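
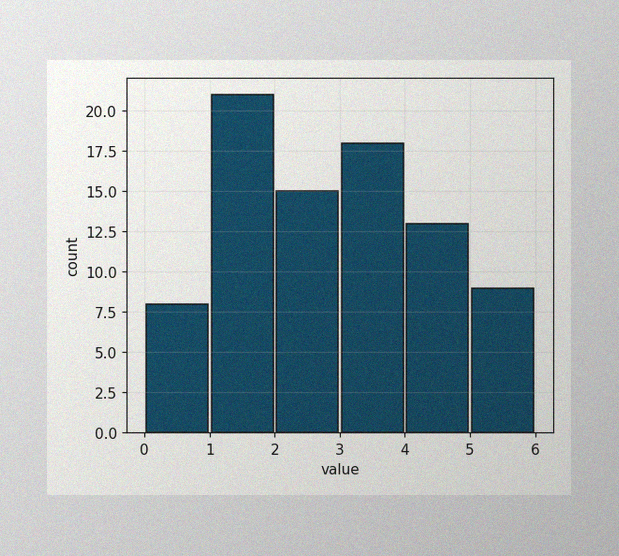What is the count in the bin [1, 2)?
The image has some photo noise and uneven lighting. The [1, 2) bin has height 21.

21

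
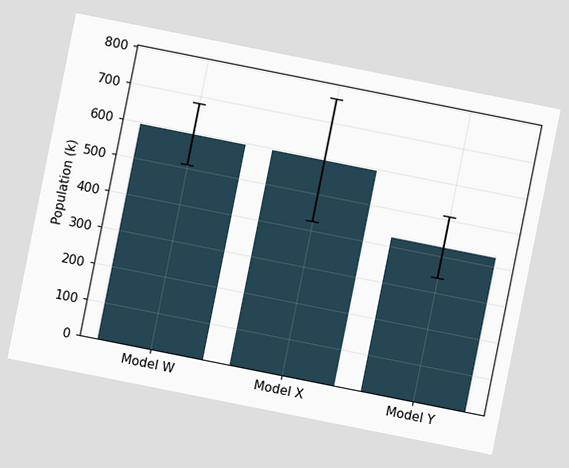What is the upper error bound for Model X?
765k

The chart is tilted about 11° clockwise. The Model X bar's upper whisker reaches 765k.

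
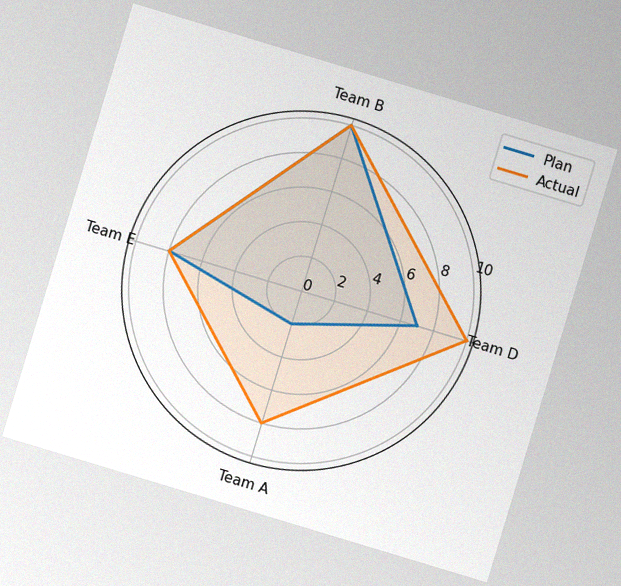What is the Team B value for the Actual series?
The chart is tilted about 17° clockwise, with some photo noise. On the Team B axis, Actual reaches 10.

10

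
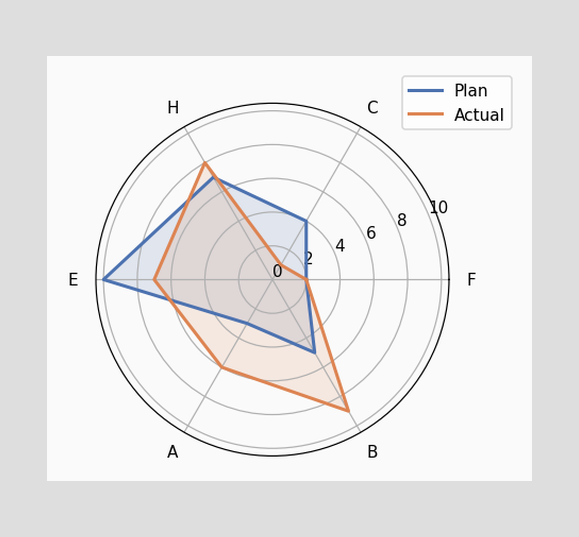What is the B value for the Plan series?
5

On the B axis, Plan reaches 5.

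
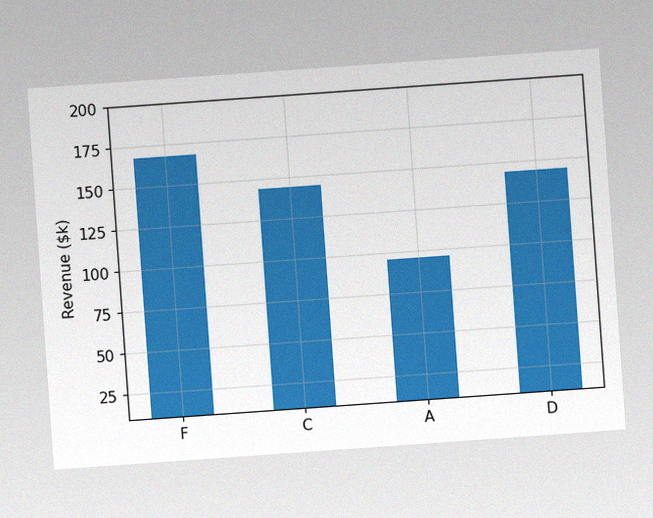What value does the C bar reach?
$144k

The chart is tilted about 4° counter-clockwise, with some photo noise. Reading along the chart's y-axis, the C bar reaches $144k.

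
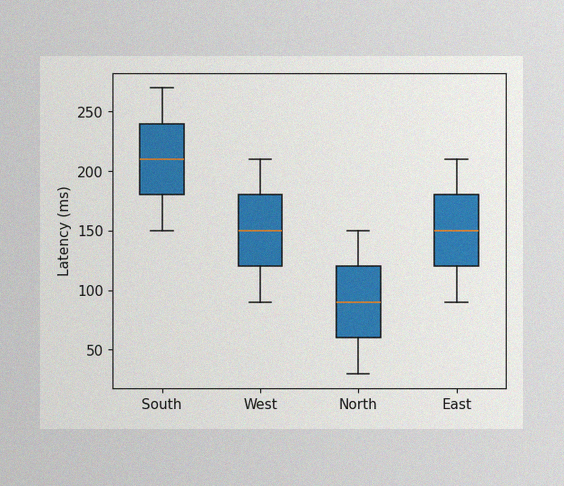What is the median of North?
90ms

The image has some photo noise and uneven lighting. The median line in the North box sits at 90ms.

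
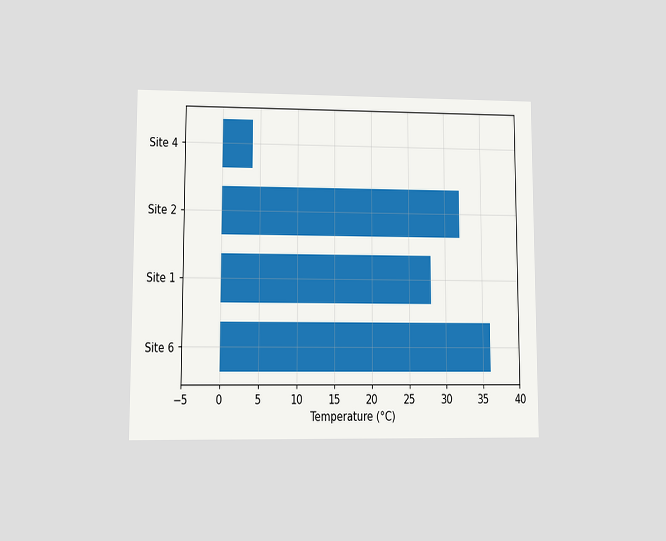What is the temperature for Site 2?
32°C

The chart is viewed at a slight angle. Reading along the chart's x-axis, the Site 2 bar reaches 32°C.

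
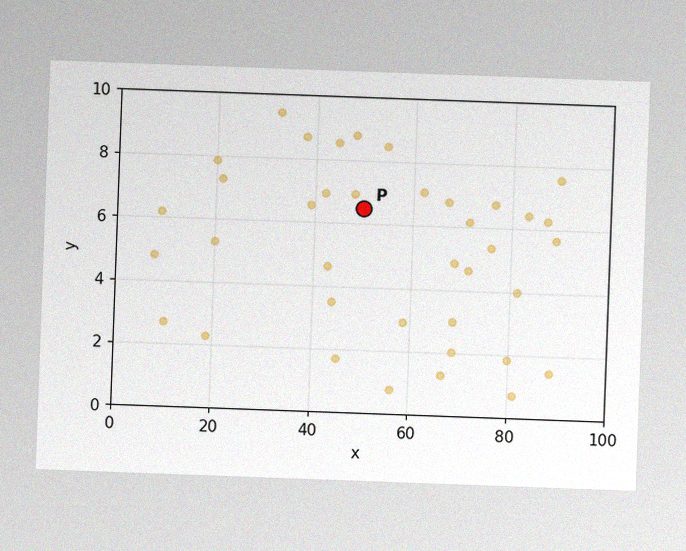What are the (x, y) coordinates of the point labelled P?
(50, 6.5)

The chart is tilted about 2° clockwise, with some photo noise. Following the gridlines from P to each axis, P sits at (50, 6.5).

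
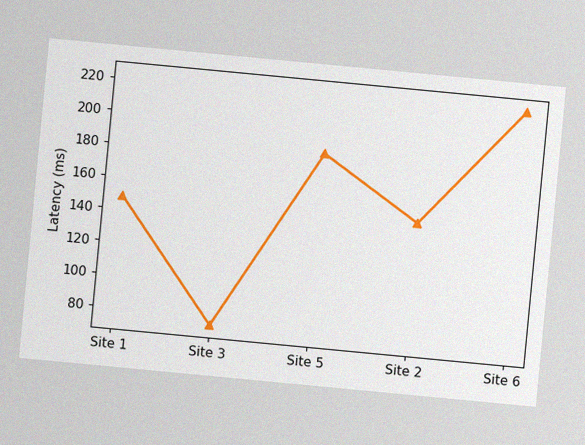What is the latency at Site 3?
74ms

The chart is tilted about 5° clockwise, with some photo noise. At Site 3, the line is at 74ms.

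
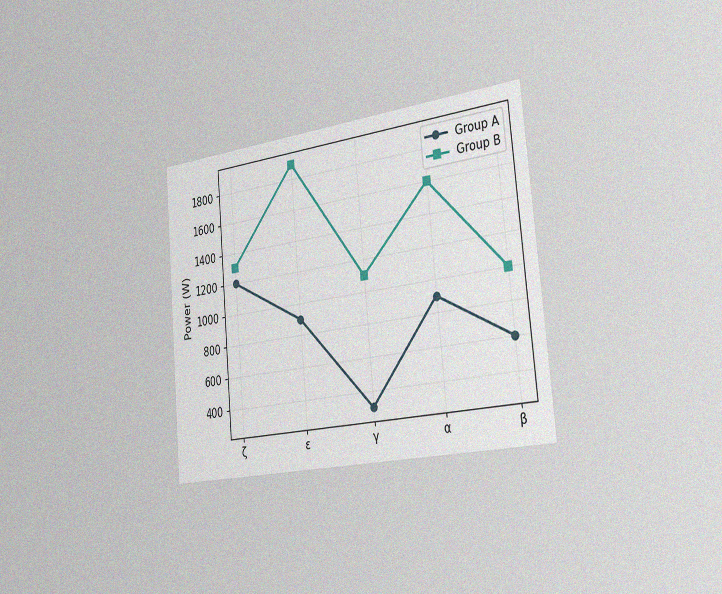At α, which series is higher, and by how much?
The chart is tilted about 5° counter-clockwise and viewed slightly from the right, with some photo noise. At α, Group B sits above the other line by 700W.

Group B, by 700W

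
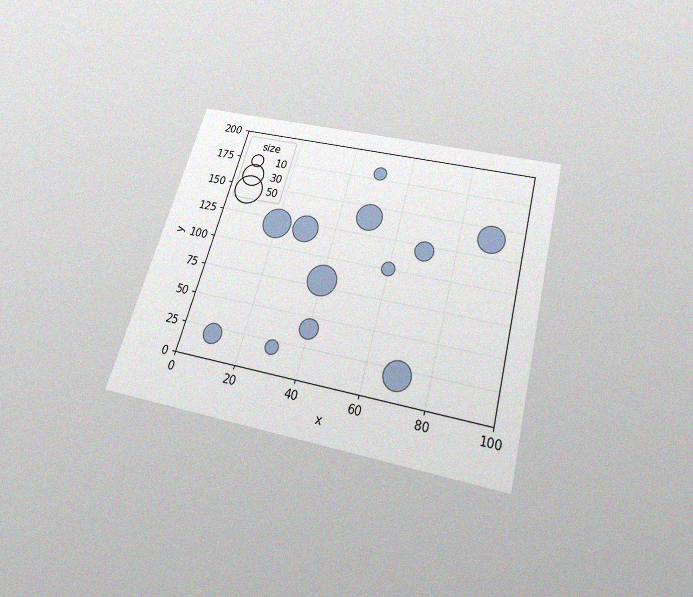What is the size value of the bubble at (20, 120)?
50

The chart is tilted about 15° clockwise and viewed slightly from below, with some photo noise. Matching the bubble at (20, 120) against the size legend gives 50.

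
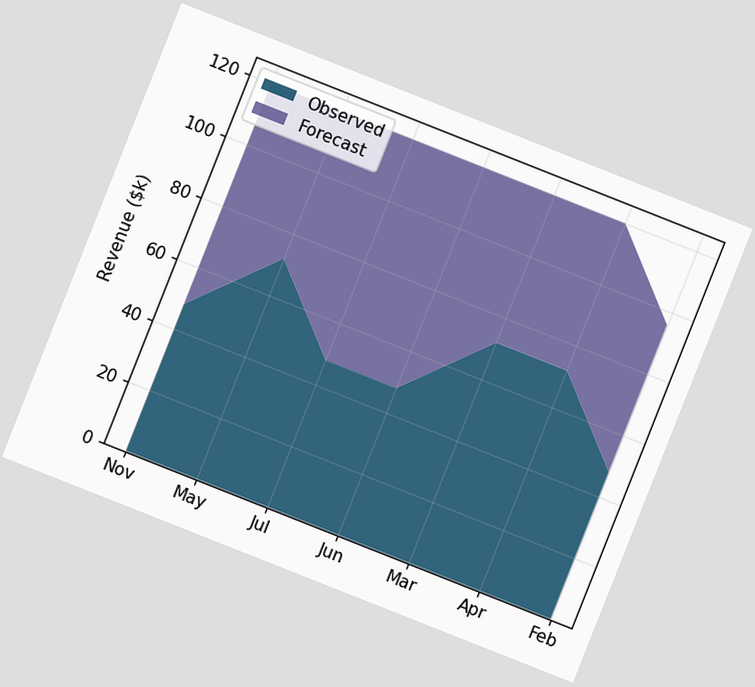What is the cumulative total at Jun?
$120k

The chart is tilted about 22° clockwise. The stacked total at Jun reaches $120k.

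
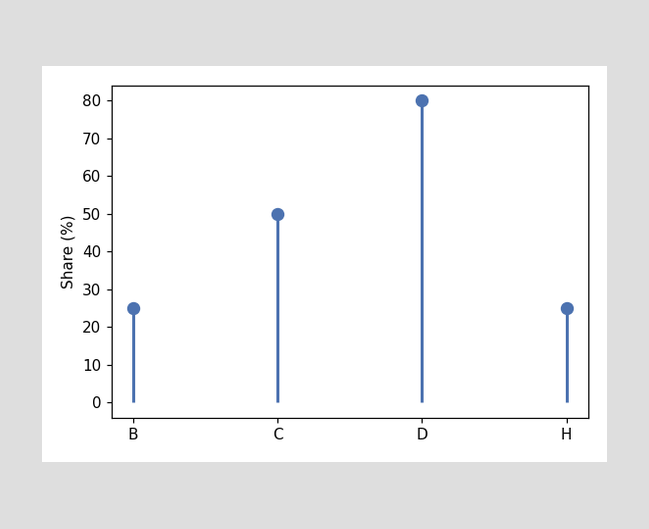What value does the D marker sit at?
80%

The D marker sits at 80%.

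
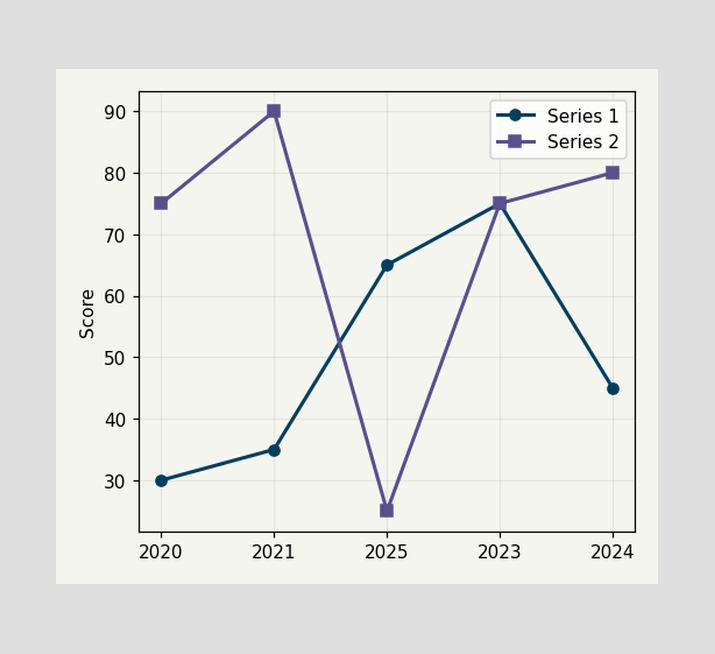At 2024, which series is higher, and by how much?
Series 2, by 35

At 2024, Series 2 sits above the other line by 35.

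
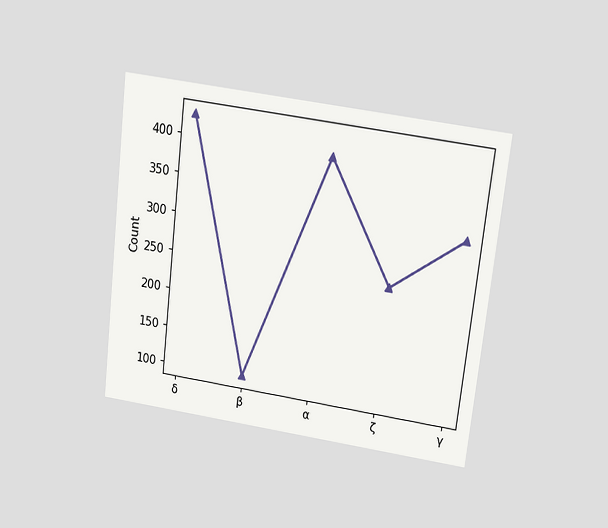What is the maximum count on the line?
425

The chart is tilted about 7° clockwise and viewed slightly from above. The highest point is at δ, and reading across to the y-axis gives 425.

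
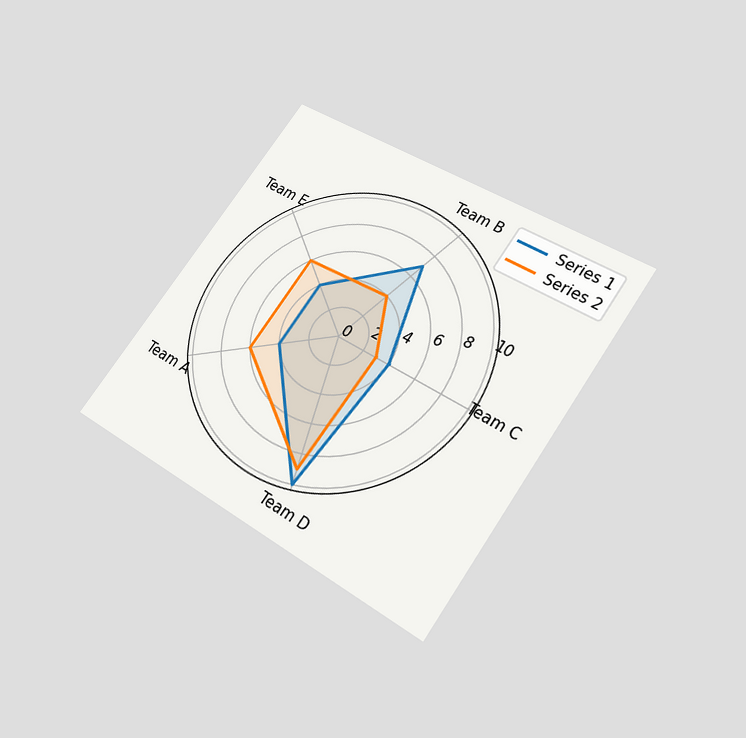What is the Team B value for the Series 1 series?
7

The chart is tilted about 35° clockwise and viewed slightly from below. On the Team B axis, Series 1 reaches 7.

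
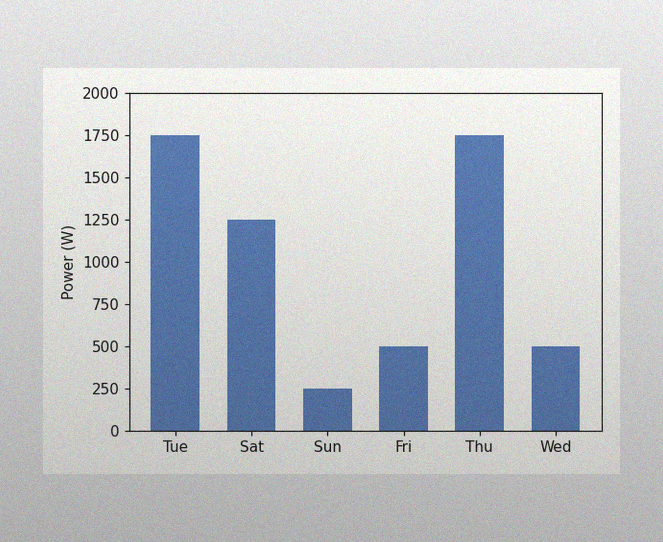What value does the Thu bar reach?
The image has some photo noise and uneven lighting. Reading along the chart's y-axis, the Thu bar reaches 1750W.

1750W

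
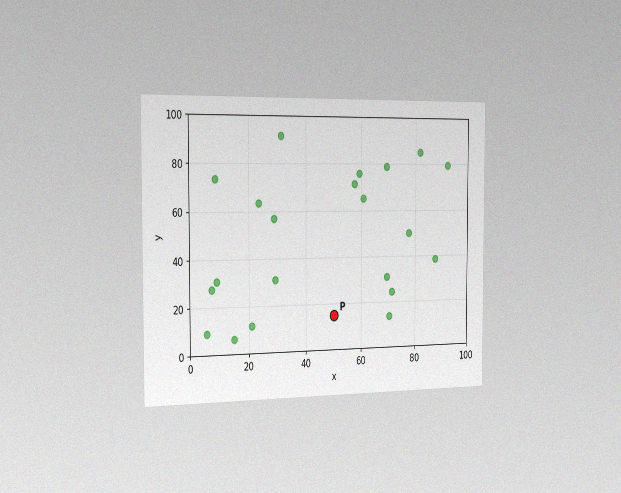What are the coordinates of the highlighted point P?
(50, 15)

The chart is viewed slightly from the left, with some photo noise. Following the gridlines from P to each axis, P sits at (50, 15).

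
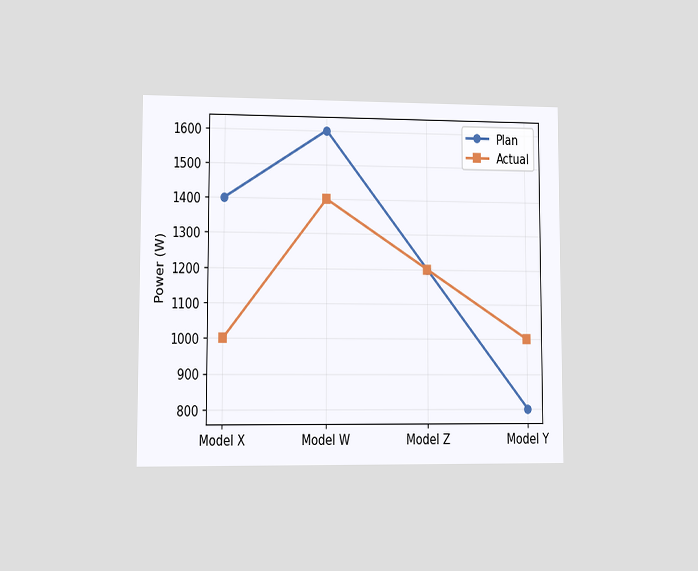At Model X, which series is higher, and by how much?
Plan, by 400W

The chart is viewed at a slight angle. At Model X, Plan sits above the other line by 400W.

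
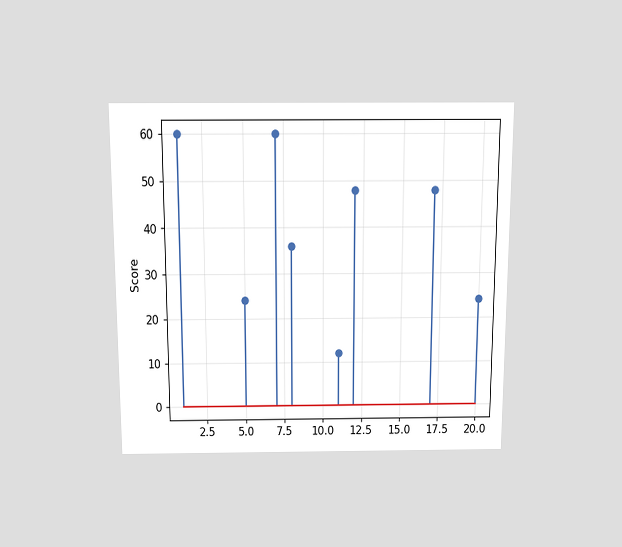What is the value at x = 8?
The chart is viewed slightly from above. The stem at x=8 reaches 36.

36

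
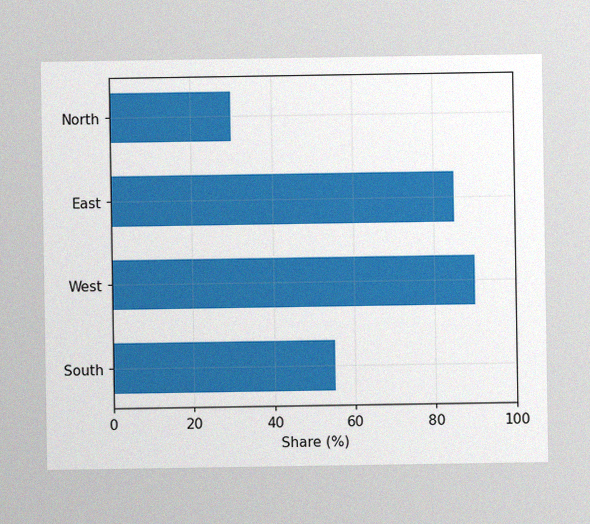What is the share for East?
85%

The image has some photo noise and uneven lighting. Reading along the chart's x-axis, the East bar reaches 85%.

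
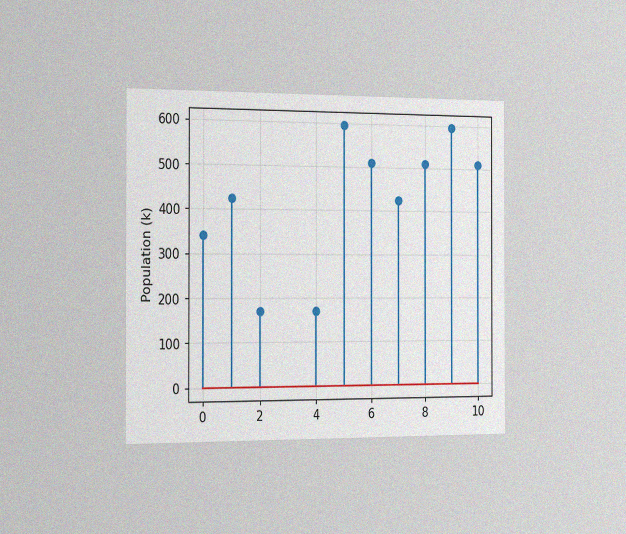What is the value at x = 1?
The chart is viewed slightly from the left, with some photo noise. The stem at x=1 reaches 425k.

425k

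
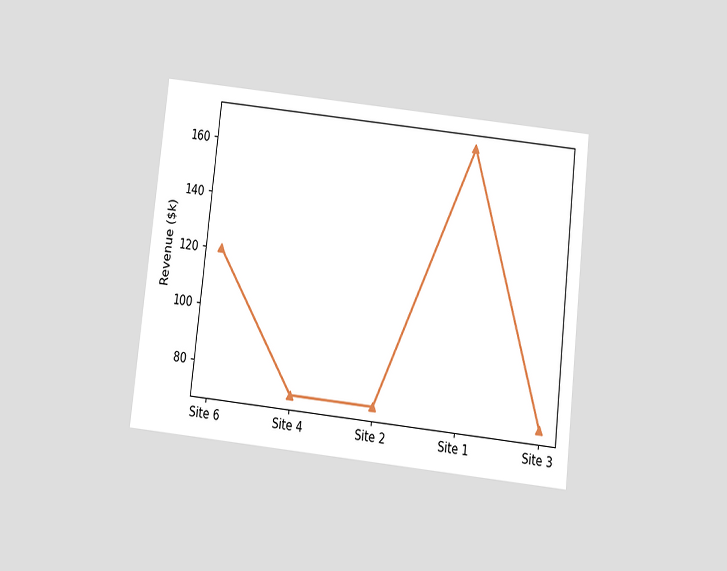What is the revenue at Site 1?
$168k

The chart is tilted about 6° clockwise and viewed slightly from below. At Site 1, the line is at $168k.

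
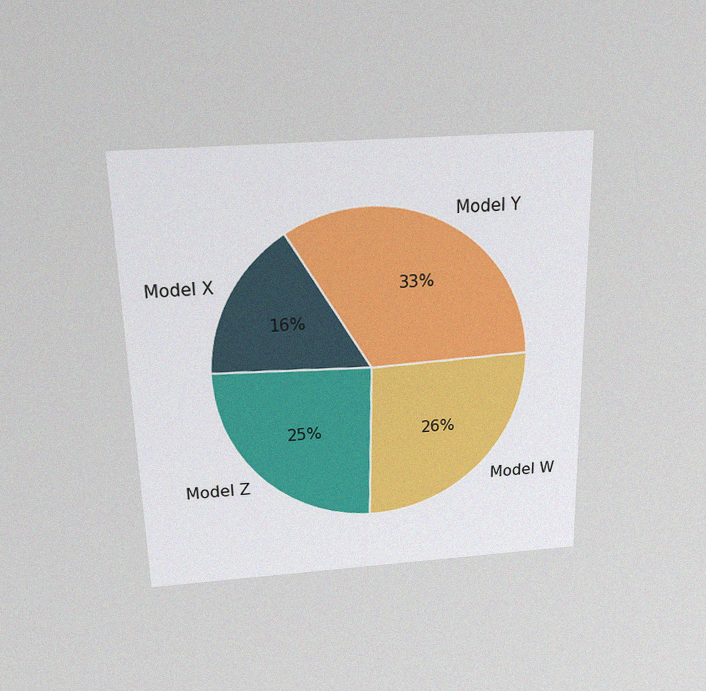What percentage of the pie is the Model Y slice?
33%

The chart is viewed slightly from above, with some photo noise. The Model Y slice takes up 33% of the pie.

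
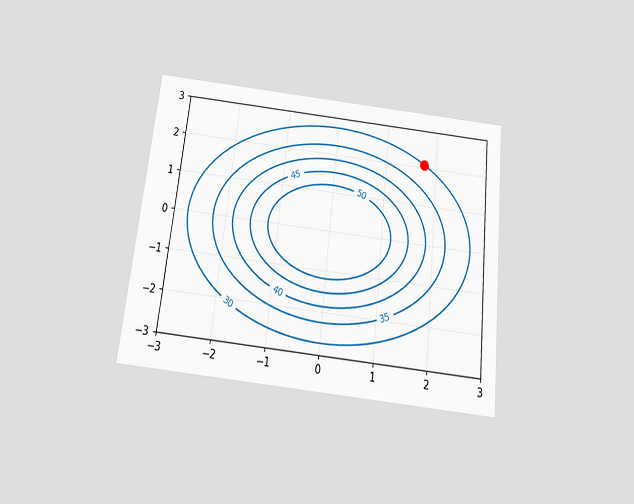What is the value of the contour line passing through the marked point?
The chart is tilted about 6° clockwise and viewed slightly from below. The marked point sits on the contour labelled 30.

30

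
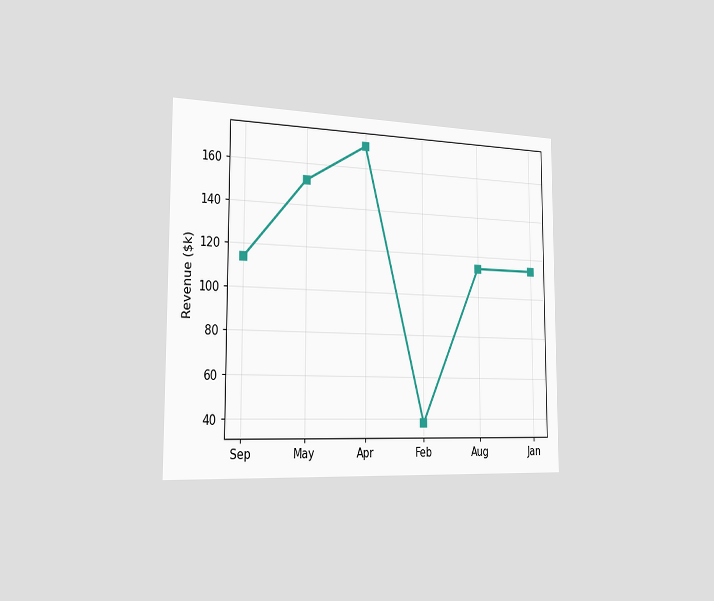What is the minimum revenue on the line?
The chart is viewed slightly from the left. The lowest point is at Feb, and reading across to the y-axis gives $38k.

$38k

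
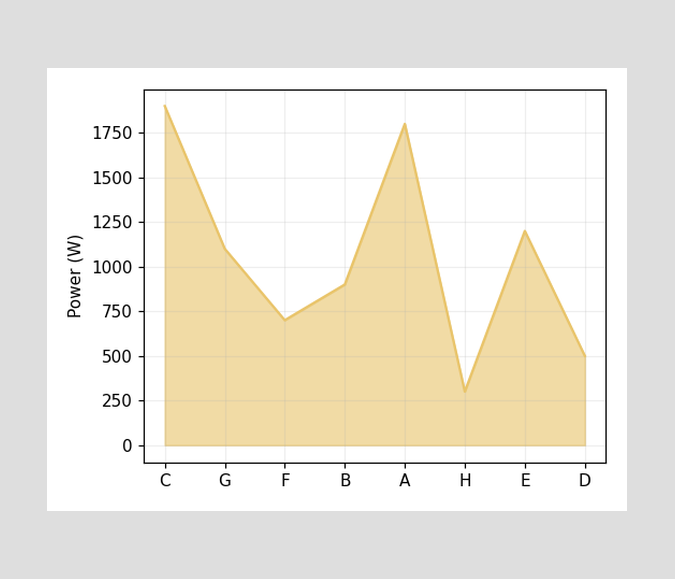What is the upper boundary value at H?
300W

At H the upper boundary is at 300W.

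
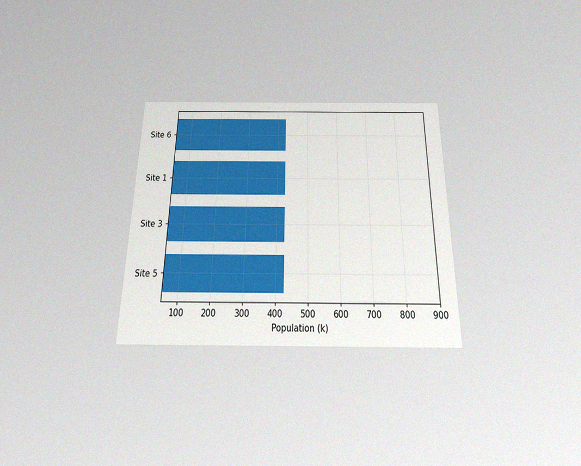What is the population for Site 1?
425k

The chart is viewed slightly from below, with some photo noise. Reading along the chart's x-axis, the Site 1 bar reaches 425k.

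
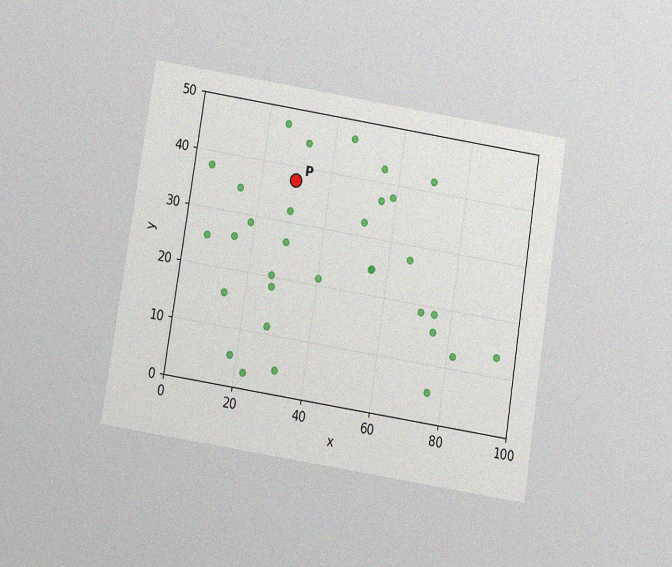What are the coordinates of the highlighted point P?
(30, 37.5)

The chart is tilted about 9° clockwise and viewed slightly from below, with some photo noise. Following the gridlines from P to each axis, P sits at (30, 37.5).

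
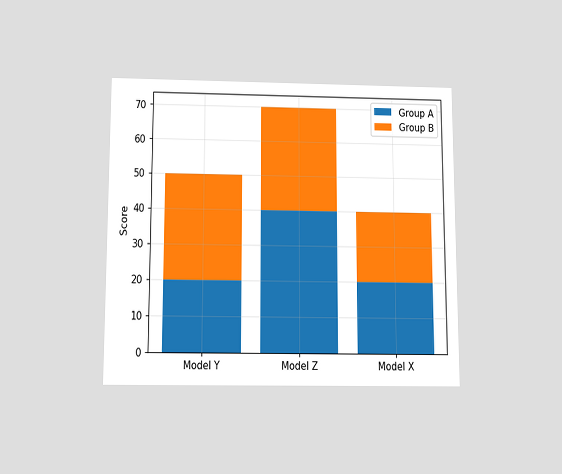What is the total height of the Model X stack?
40

The chart is viewed slightly from below. The Model X stack's top reaches 40 on the y-axis.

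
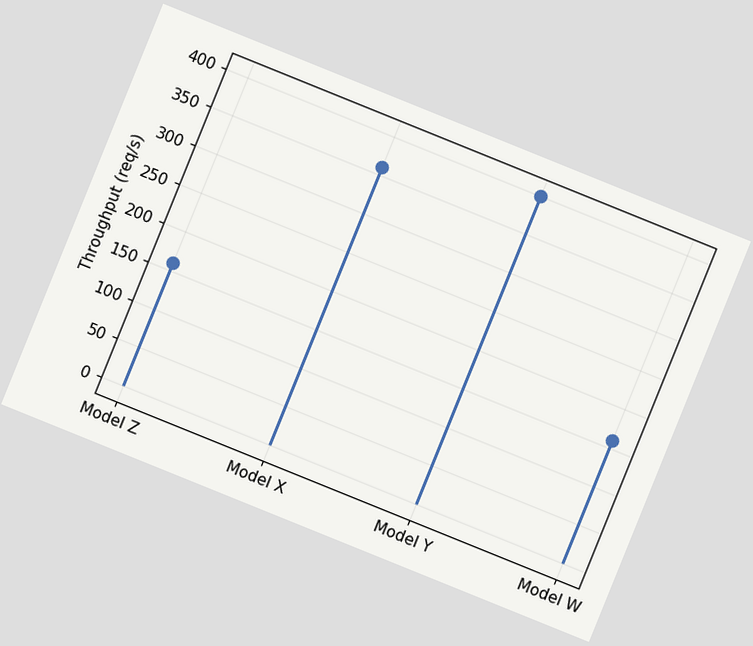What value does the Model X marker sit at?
360req/s

The chart is tilted about 22° clockwise. The Model X marker sits at 360req/s.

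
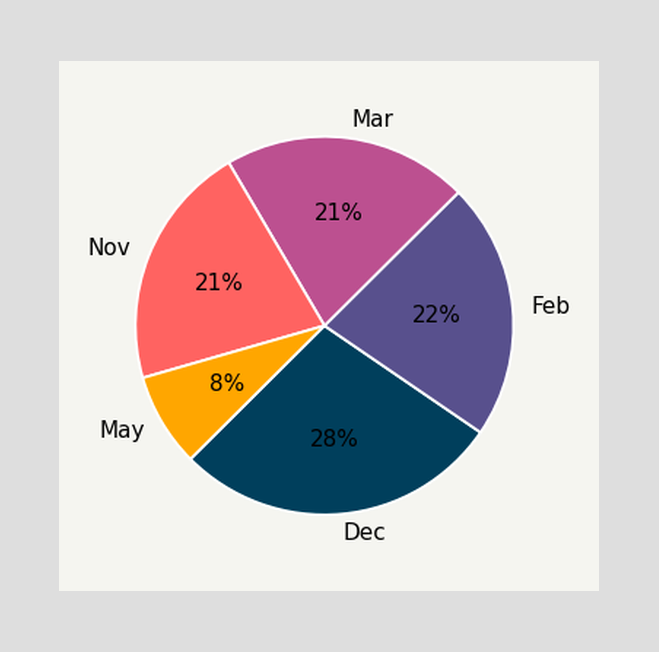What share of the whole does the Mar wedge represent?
The Mar slice takes up 21% of the pie.

21%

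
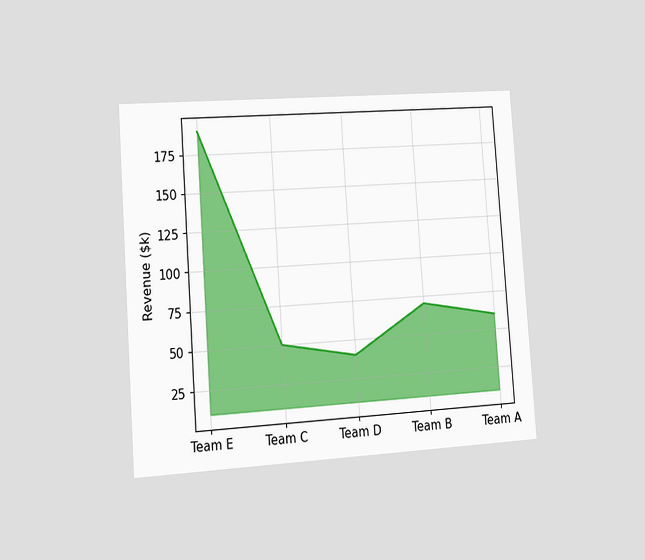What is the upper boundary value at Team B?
The chart is tilted about 4° counter-clockwise and viewed slightly from the left. At Team B the upper boundary is at $70k.

$70k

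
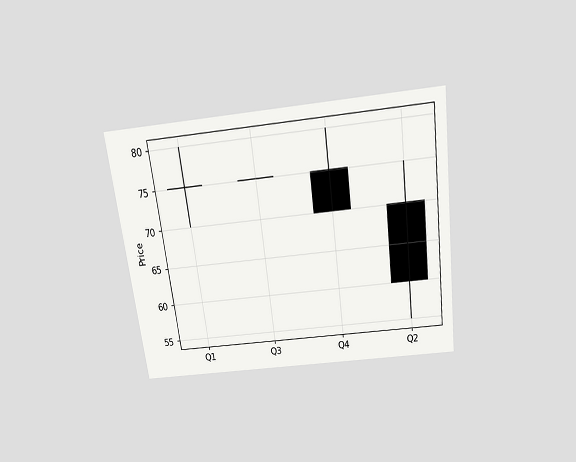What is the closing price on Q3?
75

The chart is tilted about 7° counter-clockwise and viewed slightly from above. The Q3 candle closes at 75.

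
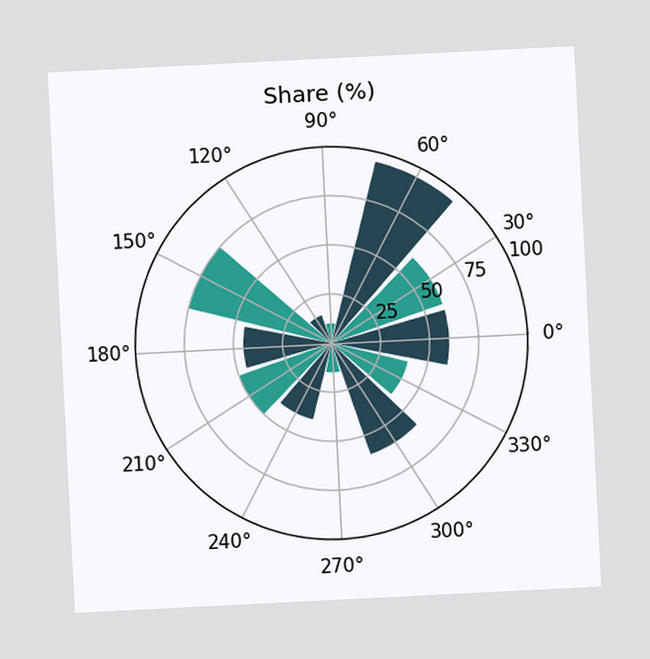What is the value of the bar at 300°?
60%

The chart is tilted about 3° counter-clockwise. The bar at 300° reaches 60% on the radial axis.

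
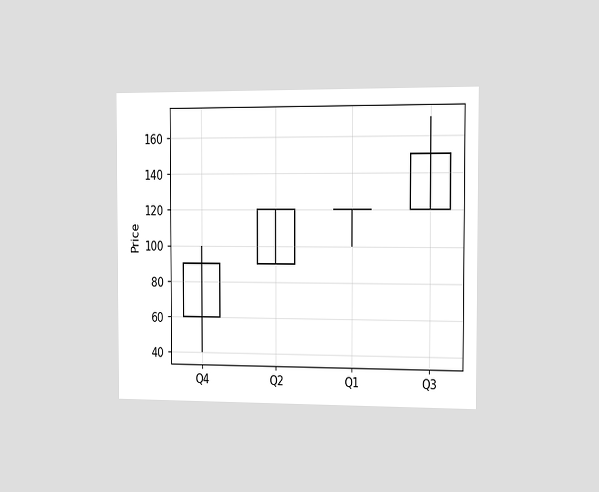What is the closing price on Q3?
The chart is viewed slightly from the right. The Q3 candle closes at 150.

150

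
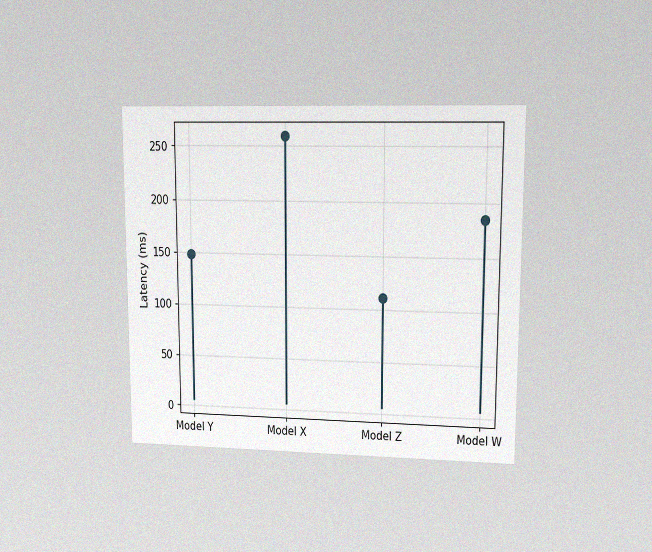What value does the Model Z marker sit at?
The chart is viewed at a slight angle, with some photo noise. The Model Z marker sits at 111ms.

111ms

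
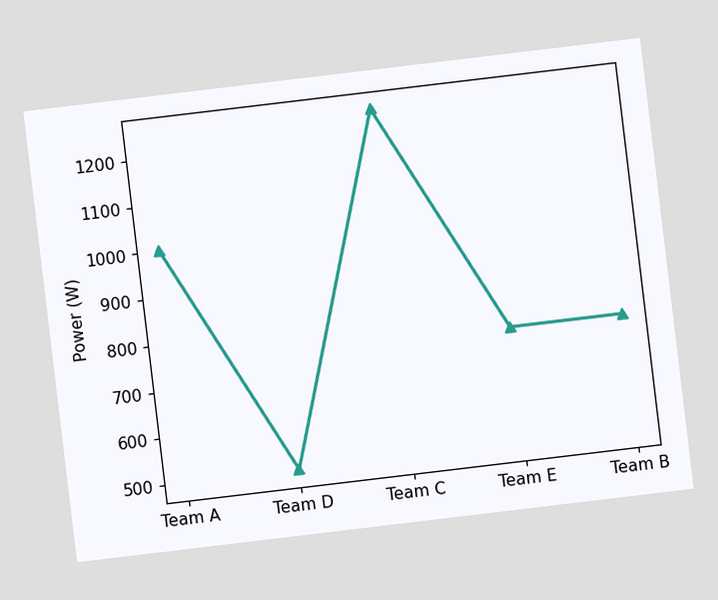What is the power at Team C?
1250W

The chart is tilted about 7° counter-clockwise. At Team C, the line is at 1250W.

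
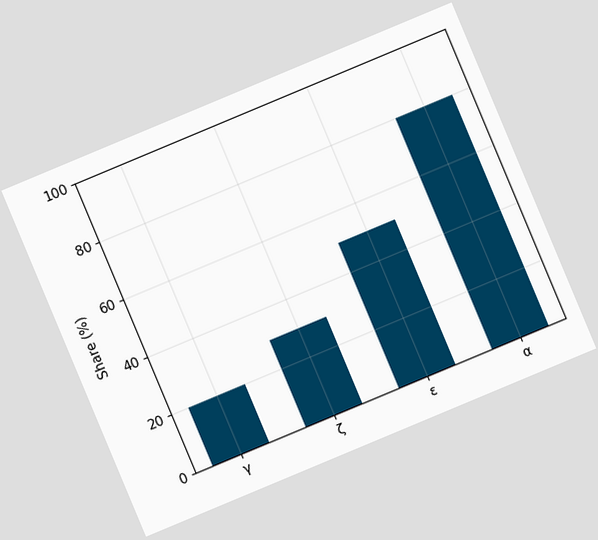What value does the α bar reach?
The chart is tilted about 23° counter-clockwise. Reading along the chart's y-axis, the α bar reaches 80%.

80%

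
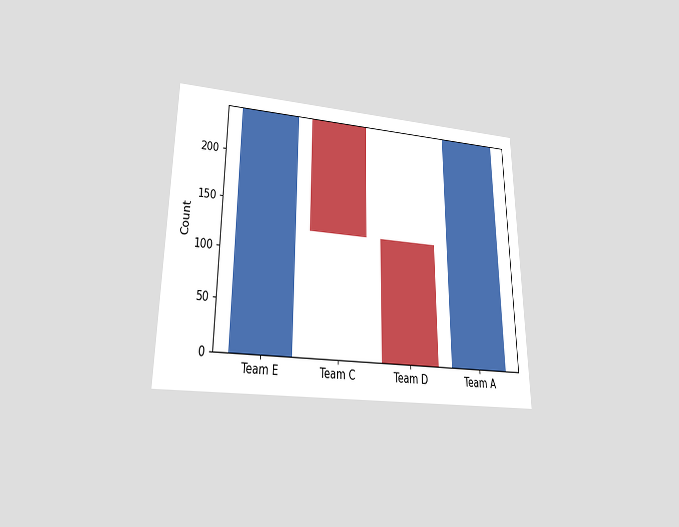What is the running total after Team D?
0

The chart is viewed slightly from below. After Team D the running total reaches 0.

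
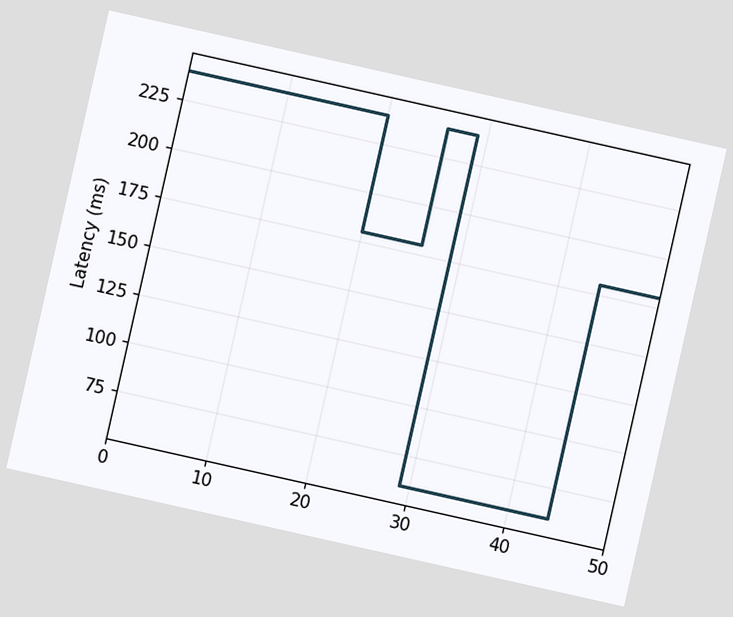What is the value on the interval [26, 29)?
The chart is tilted about 13° clockwise. On [26, 29) the step sits at 240ms.

240ms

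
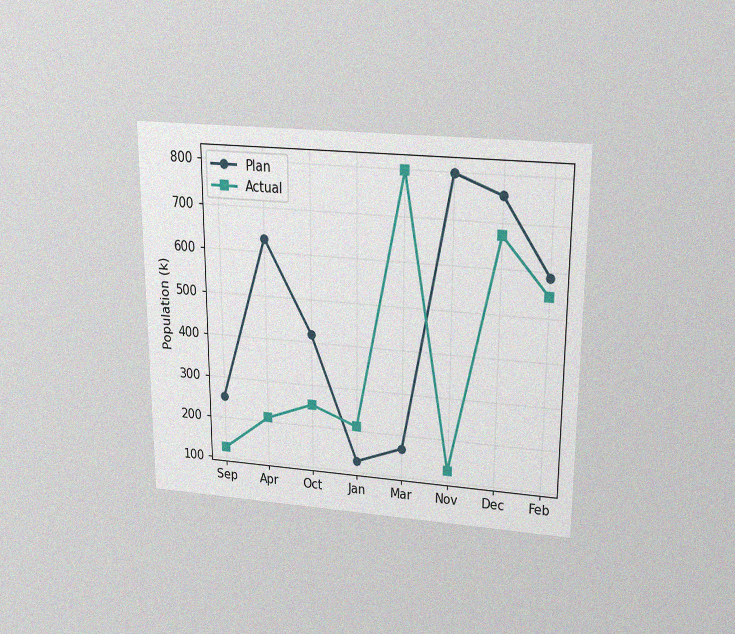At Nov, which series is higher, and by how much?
The chart is viewed slightly from above, with some photo noise. At Nov, Plan sits above the other line by 672k.

Plan, by 672k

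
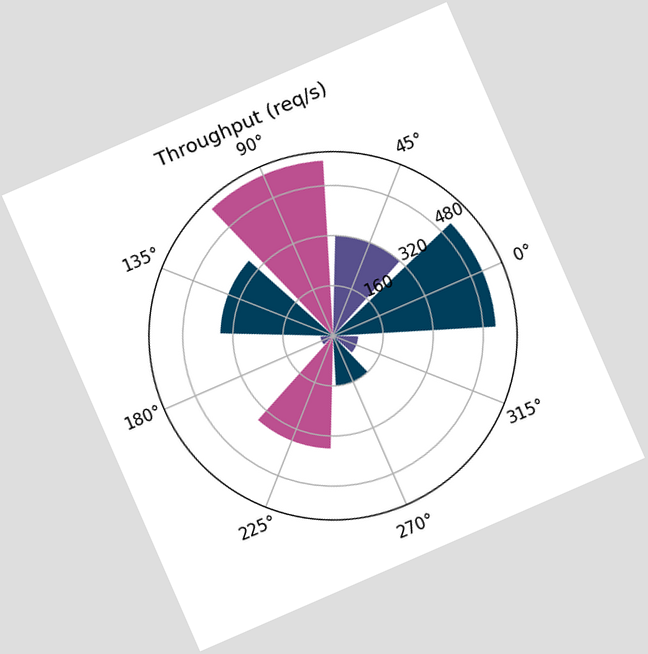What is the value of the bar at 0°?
520req/s

The chart is tilted about 24° counter-clockwise. The bar at 0° reaches 520req/s on the radial axis.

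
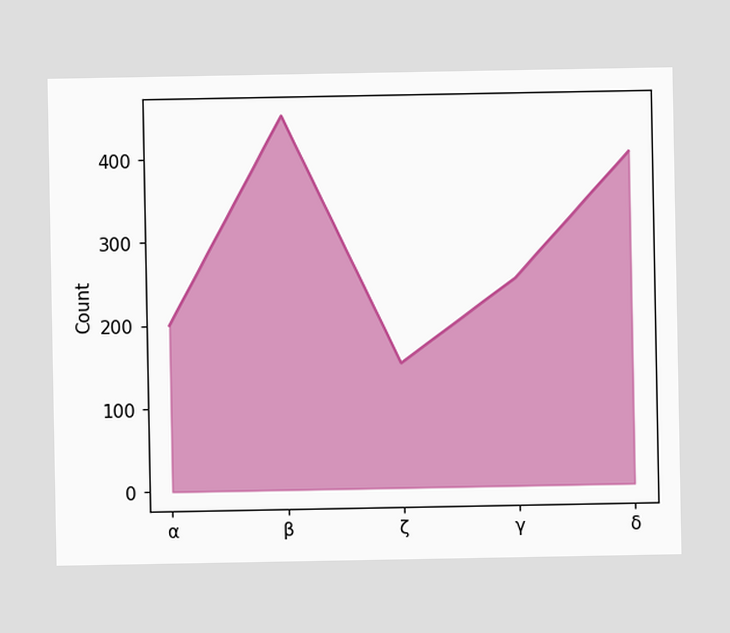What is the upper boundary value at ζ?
At ζ the upper boundary is at 150.

150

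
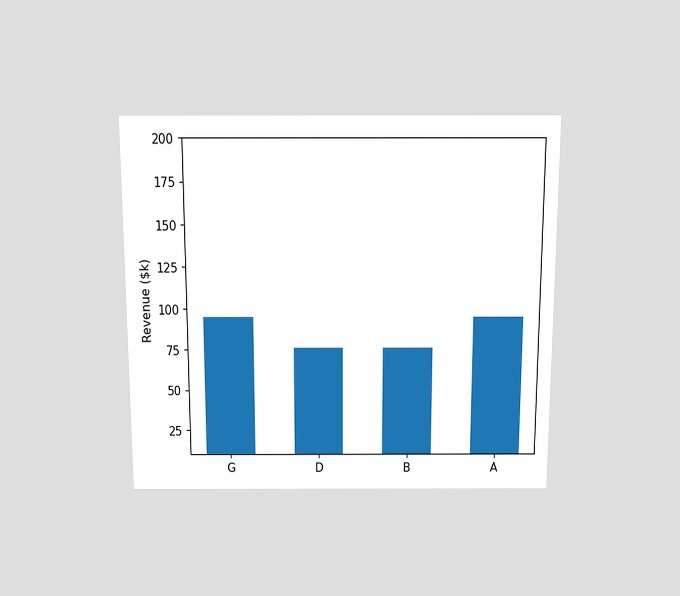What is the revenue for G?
$95k

The chart is viewed slightly from above. Reading along the chart's y-axis, the G bar reaches $95k.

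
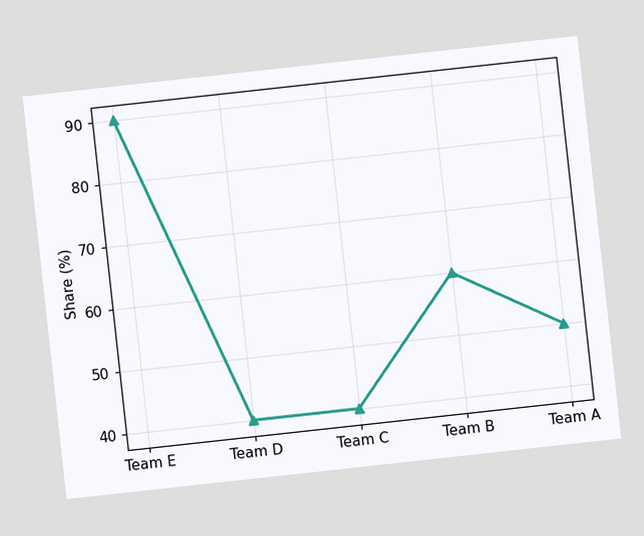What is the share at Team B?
The chart is tilted about 6° counter-clockwise. At Team B, the line is at 60%.

60%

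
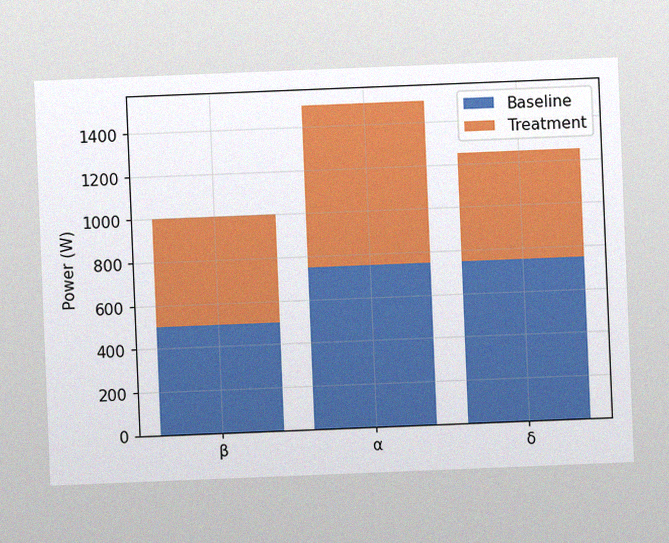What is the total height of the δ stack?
The chart is tilted about 2° counter-clockwise, with some photo noise. The δ stack's top reaches 1250W on the y-axis.

1250W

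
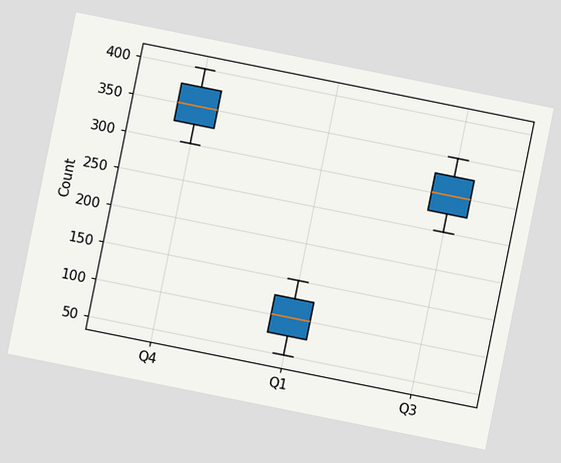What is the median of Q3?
300

The chart is tilted about 11° clockwise. The median line in the Q3 box sits at 300.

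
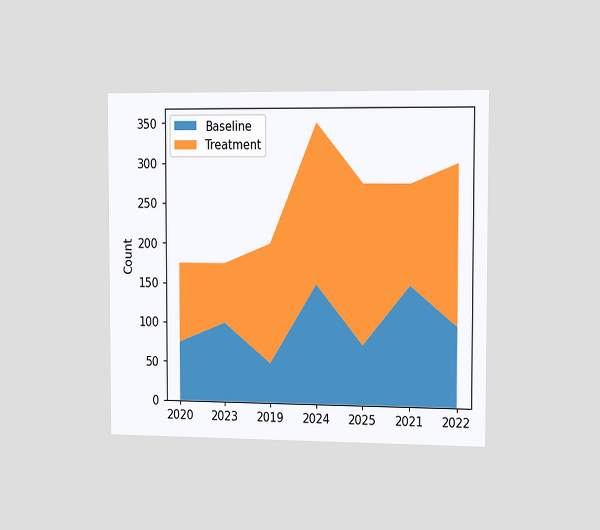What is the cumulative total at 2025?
The chart is viewed slightly from the right. The stacked total at 2025 reaches 275.

275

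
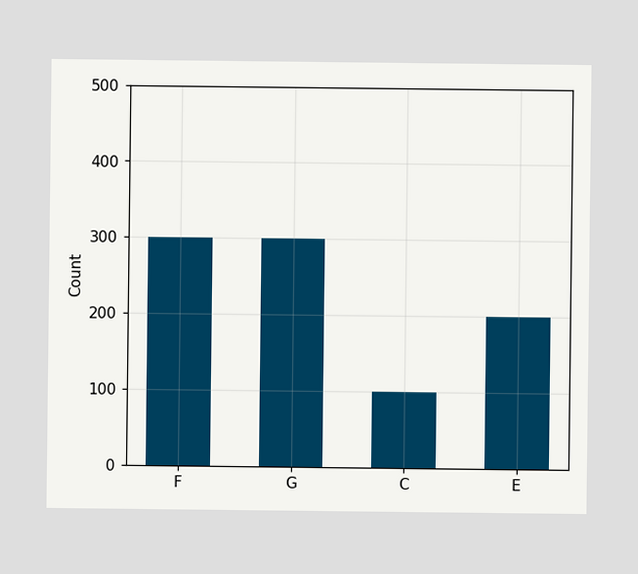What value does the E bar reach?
200

Reading along the chart's y-axis, the E bar reaches 200.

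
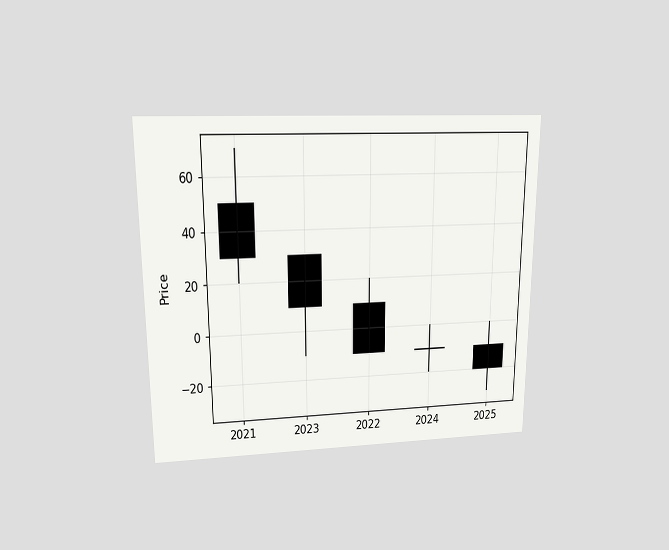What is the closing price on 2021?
30

The chart is viewed at a slight angle. The 2021 candle closes at 30.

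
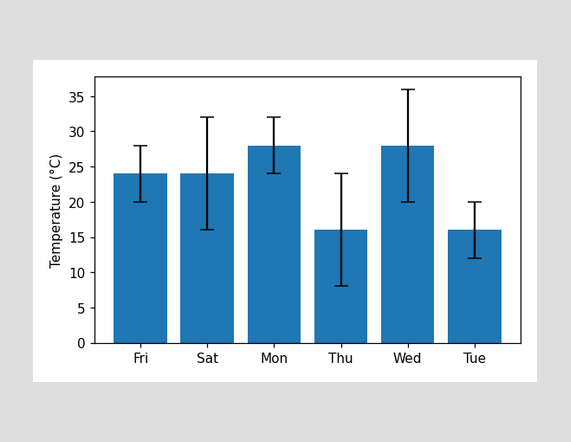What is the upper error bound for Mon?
32°C

The Mon bar's upper whisker reaches 32°C.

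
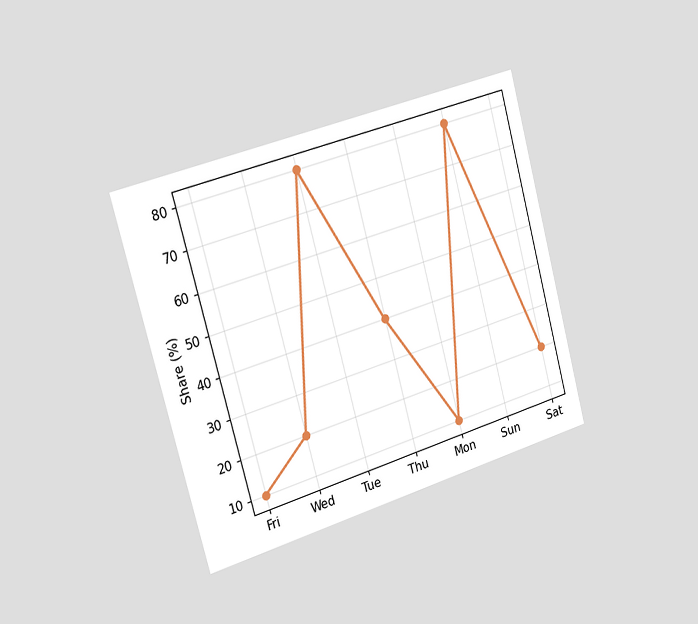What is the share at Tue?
80%

The chart is tilted about 15° counter-clockwise and viewed slightly from the left. At Tue, the line is at 80%.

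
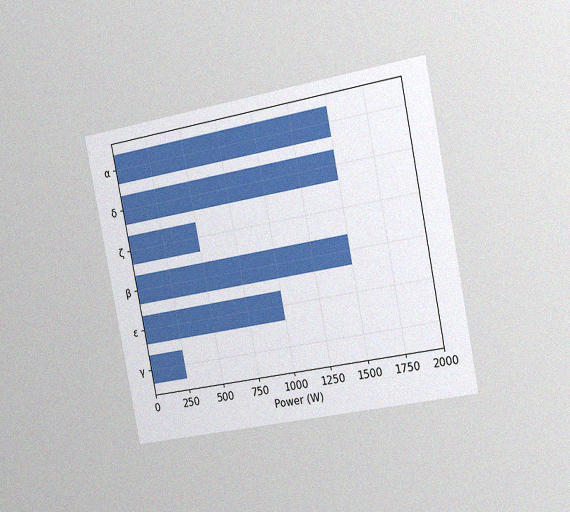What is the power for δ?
1500W

The chart is tilted about 11° counter-clockwise and viewed slightly from the right, with some photo noise. Reading along the chart's x-axis, the δ bar reaches 1500W.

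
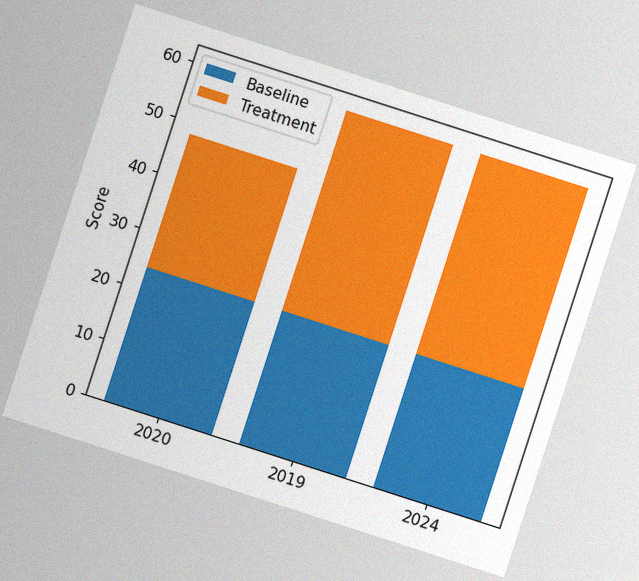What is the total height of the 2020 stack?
The chart is tilted about 18° clockwise, with some photo noise. The 2020 stack's top reaches 48 on the y-axis.

48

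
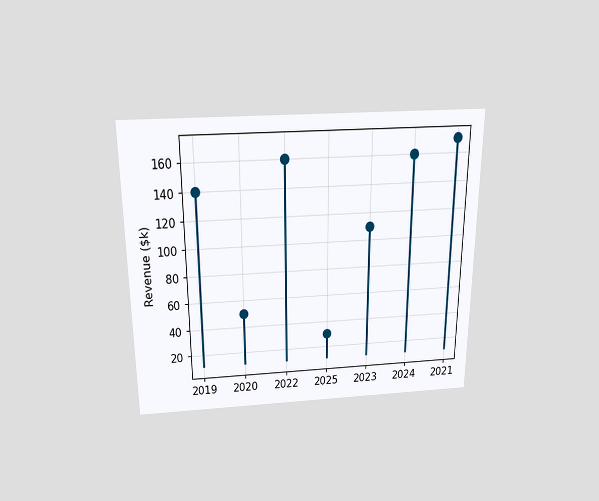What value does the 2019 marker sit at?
The chart is viewed slightly from above. The 2019 marker sits at $140k.

$140k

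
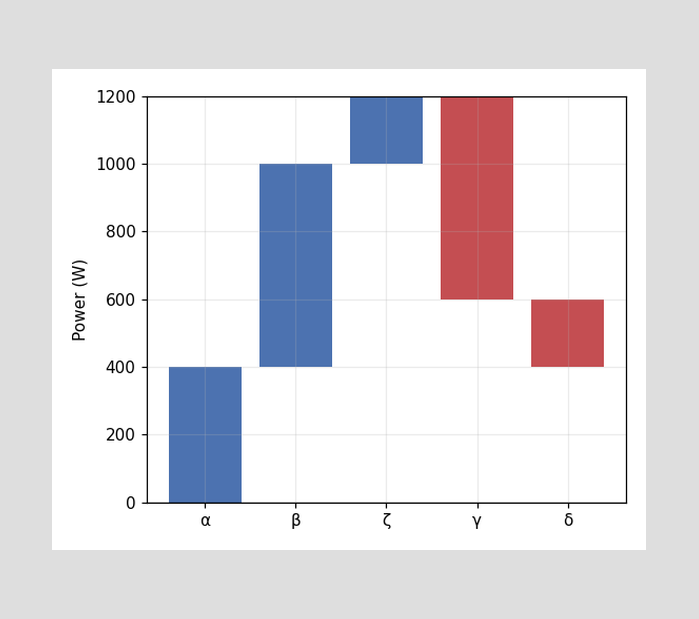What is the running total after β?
After β the running total reaches 1000W.

1000W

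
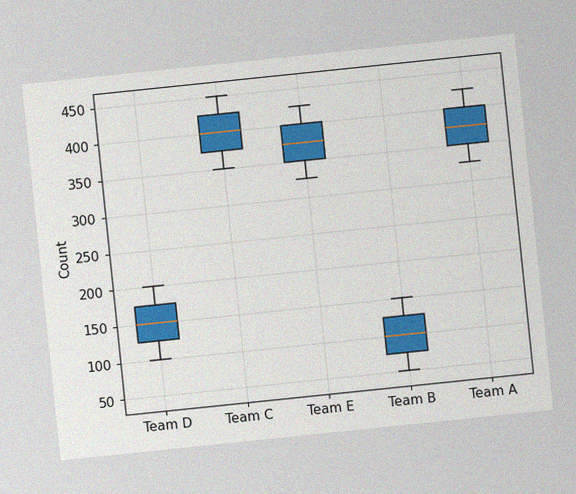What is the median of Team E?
375

The chart is tilted about 6° counter-clockwise, with some photo noise. The median line in the Team E box sits at 375.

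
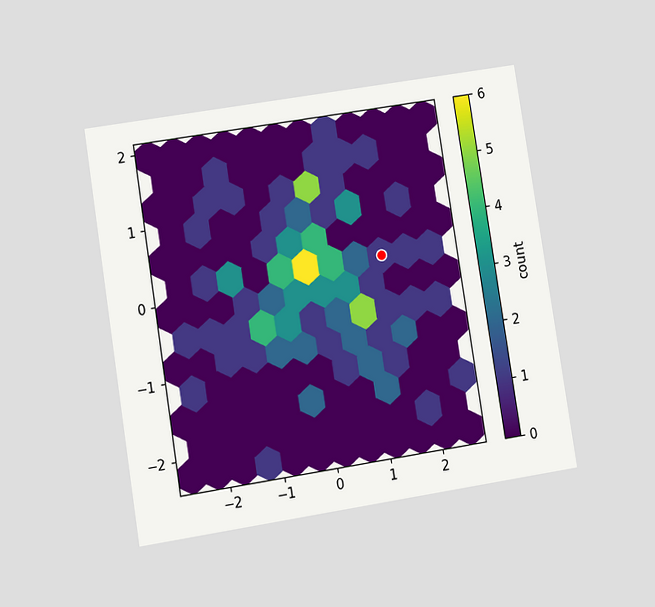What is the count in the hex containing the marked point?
1

The chart is tilted about 9° counter-clockwise and viewed at a slight angle. The marked hex reads 1 on the colorbar.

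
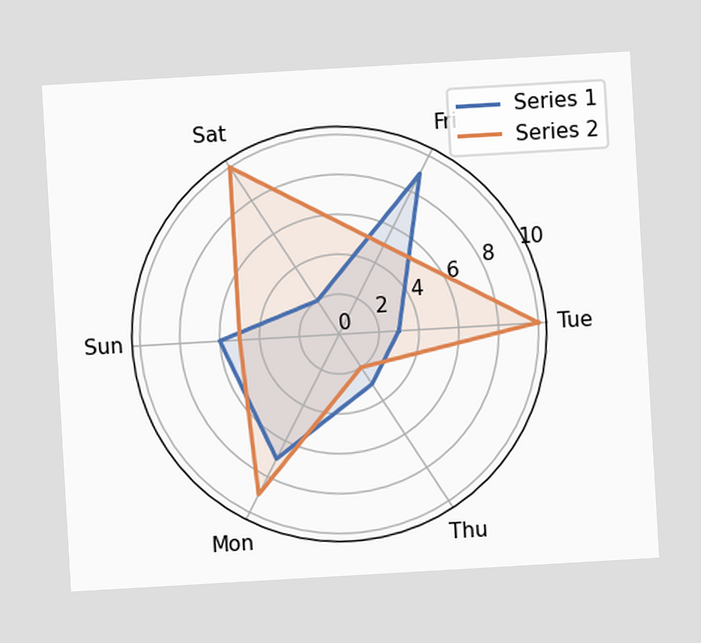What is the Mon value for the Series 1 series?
The chart is tilted about 3° counter-clockwise. On the Mon axis, Series 1 reaches 7.

7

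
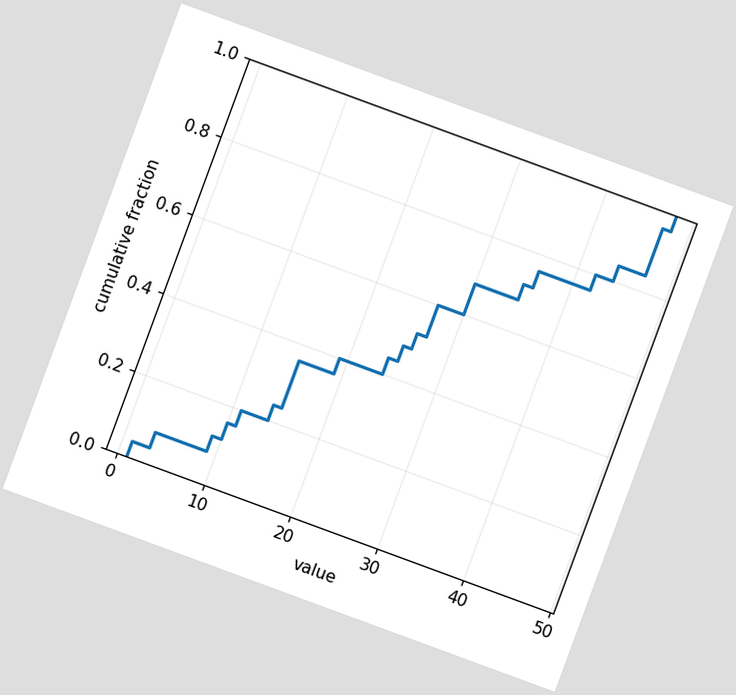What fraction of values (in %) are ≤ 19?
The chart is tilted about 20° clockwise. At x=19 the ECDF step is at 40%.

40%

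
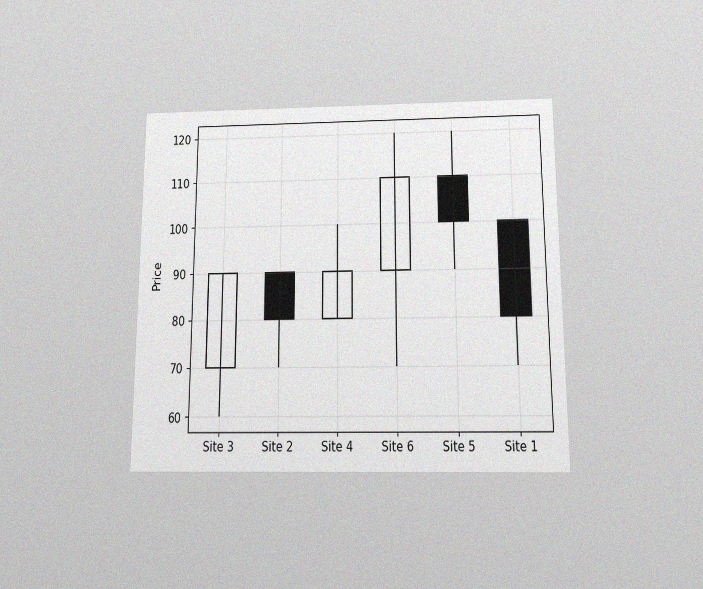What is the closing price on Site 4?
90

The chart is viewed slightly from below, with some photo noise. The Site 4 candle closes at 90.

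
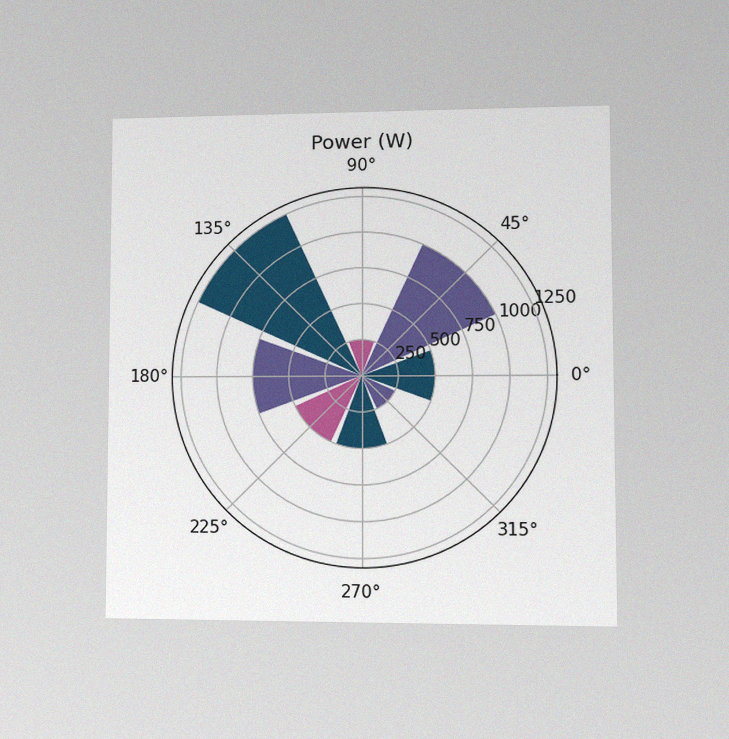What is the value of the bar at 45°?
1000W

The chart is viewed at a slight angle, with some photo noise. The bar at 45° reaches 1000W on the radial axis.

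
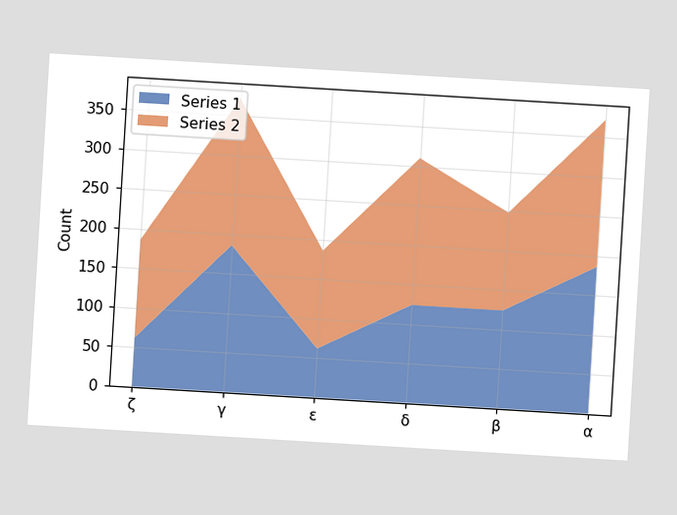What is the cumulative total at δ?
310

The chart is tilted about 3° clockwise. The stacked total at δ reaches 310.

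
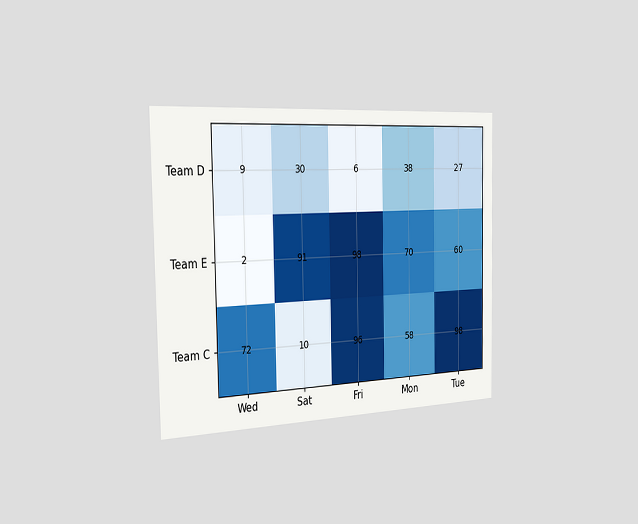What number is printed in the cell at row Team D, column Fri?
6

The chart is viewed slightly from the left. The (Team D, Fri) cell reads 6.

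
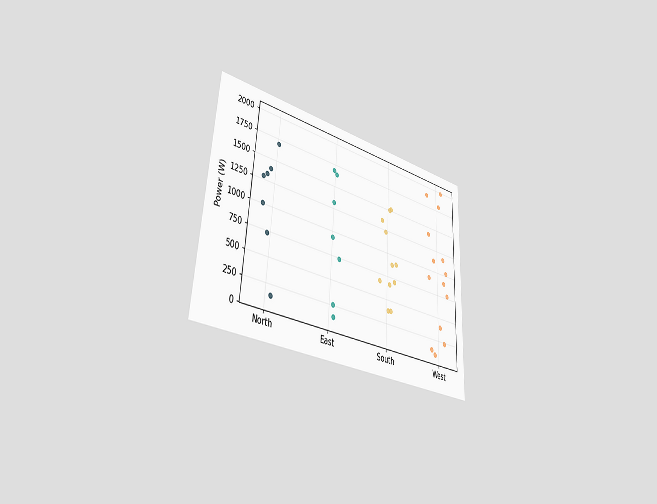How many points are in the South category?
The chart is tilted about 3° clockwise and viewed slightly from the left. Counting the markers in the South column gives 11.

11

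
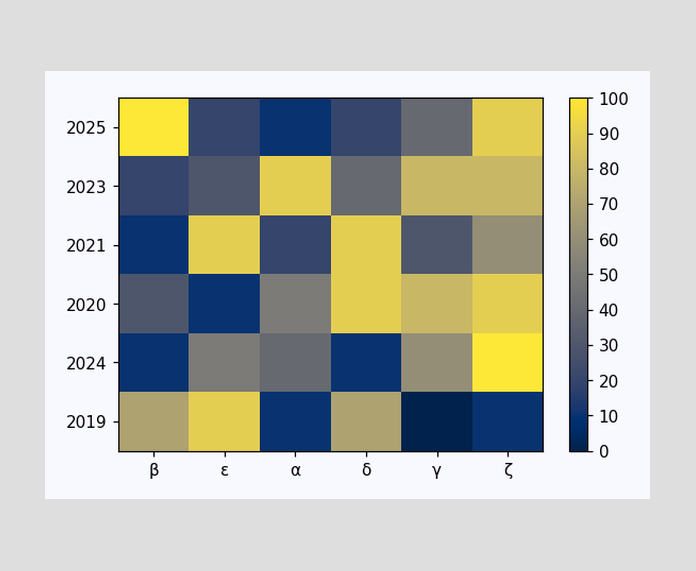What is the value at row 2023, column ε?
Matching cell (2023, ε) against the colorbar gives 30.

30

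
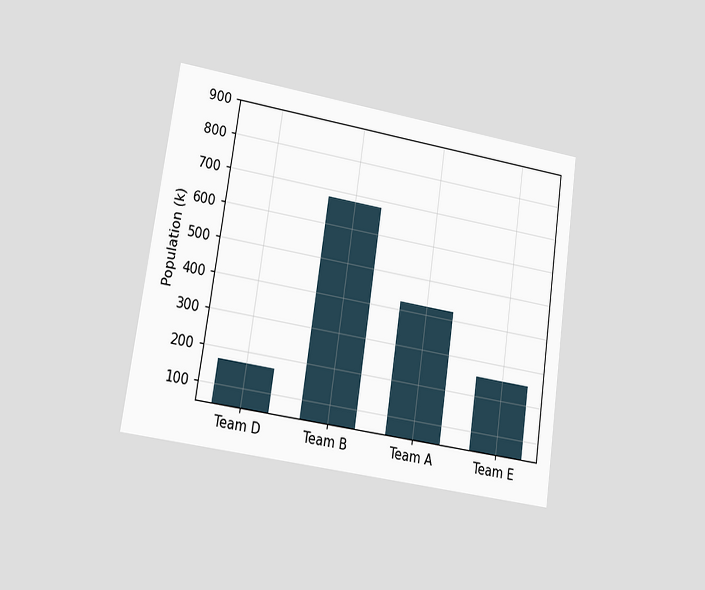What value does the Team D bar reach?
170k

The chart is tilted about 8° clockwise and viewed at a slight angle. Reading along the chart's y-axis, the Team D bar reaches 170k.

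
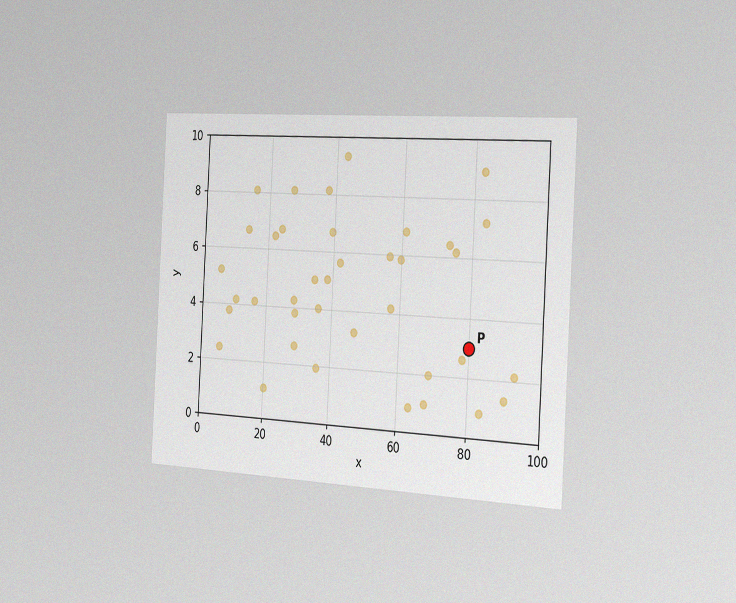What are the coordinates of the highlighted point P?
(80, 3)

The chart is tilted about 3° clockwise and viewed slightly from the right, with some photo noise. Following the gridlines from P to each axis, P sits at (80, 3).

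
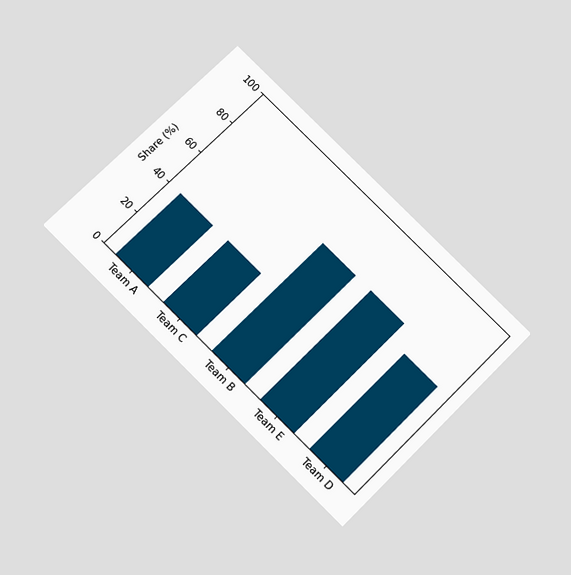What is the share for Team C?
The chart is tilted about 45° clockwise and viewed slightly from below. Reading along the chart's y-axis, the Team C bar reaches 40%.

40%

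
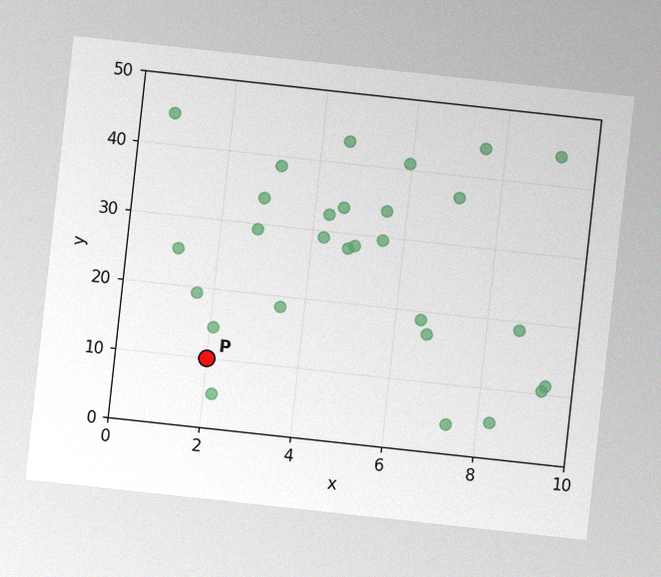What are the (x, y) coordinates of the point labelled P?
The chart is tilted about 6° clockwise, with some photo noise. Following the gridlines from P to each axis, P sits at (2, 10).

(2, 10)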